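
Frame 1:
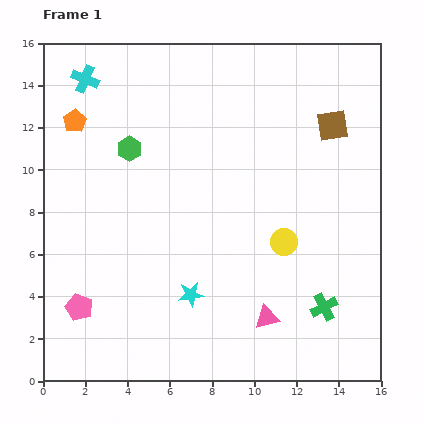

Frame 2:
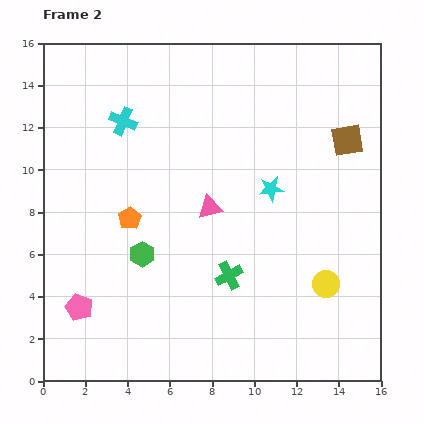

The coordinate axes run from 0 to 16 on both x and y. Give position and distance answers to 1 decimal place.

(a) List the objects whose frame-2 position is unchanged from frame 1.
the pink pentagon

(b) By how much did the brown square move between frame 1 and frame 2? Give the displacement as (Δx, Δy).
(0.7, -0.7)

The brown square was at (13.7, 12.1) in frame 1 and (14.4, 11.4) in frame 2.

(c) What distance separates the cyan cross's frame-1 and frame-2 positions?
2.7

The cyan cross moved from (2.0, 14.3) to (3.8, 12.3), a distance of √(1.8² + 2.0²) ≈ 2.7.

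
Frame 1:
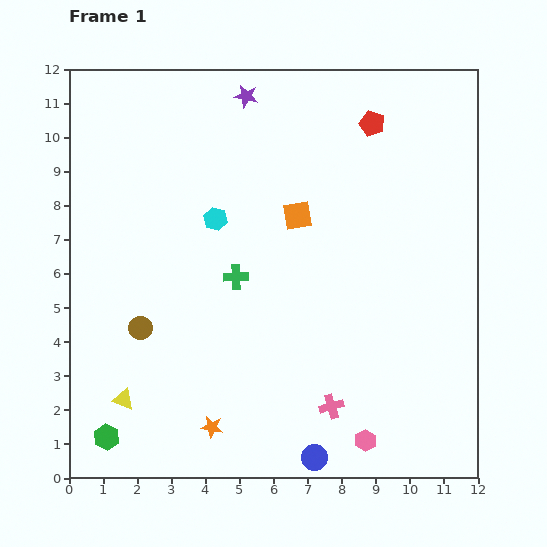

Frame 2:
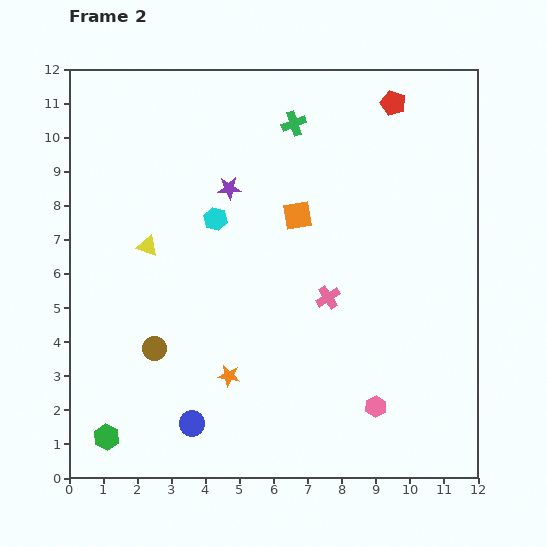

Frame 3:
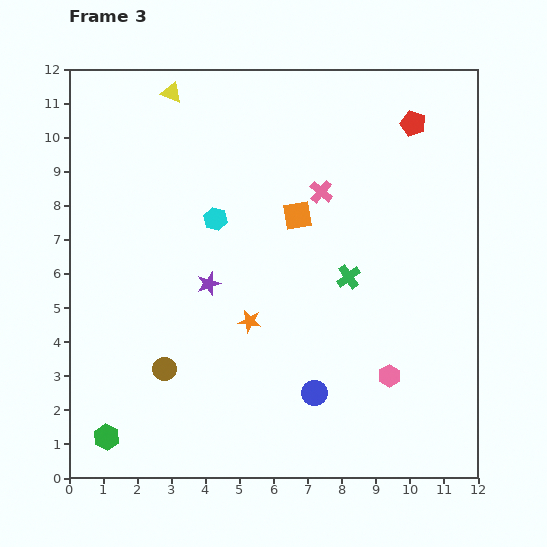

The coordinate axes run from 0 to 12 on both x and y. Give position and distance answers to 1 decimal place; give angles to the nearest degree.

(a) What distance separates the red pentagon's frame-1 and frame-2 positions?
0.8

The red pentagon moved from (8.9, 10.4) to (9.5, 11.0), a distance of √(0.6² + 0.6²) ≈ 0.8.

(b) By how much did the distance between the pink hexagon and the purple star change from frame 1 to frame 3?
-4.8

Distance in frame 1: 10.7. Distance in frame 3: 5.9.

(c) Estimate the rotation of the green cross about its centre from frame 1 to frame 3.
32° counter-clockwise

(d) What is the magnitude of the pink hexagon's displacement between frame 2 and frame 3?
1.0

The pink hexagon moved from (9.0, 2.1) to (9.4, 3.0), a distance of √(0.4² + 0.9²) ≈ 1.0.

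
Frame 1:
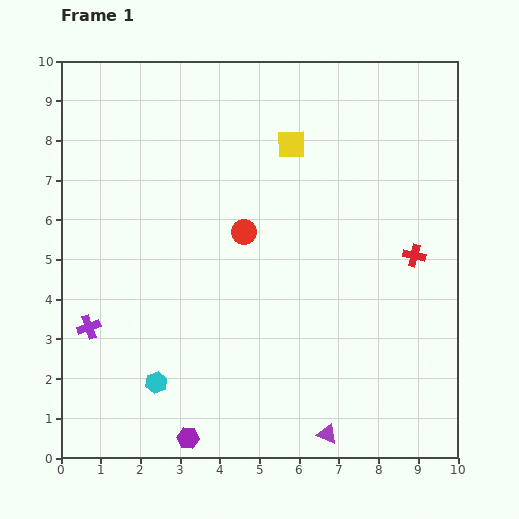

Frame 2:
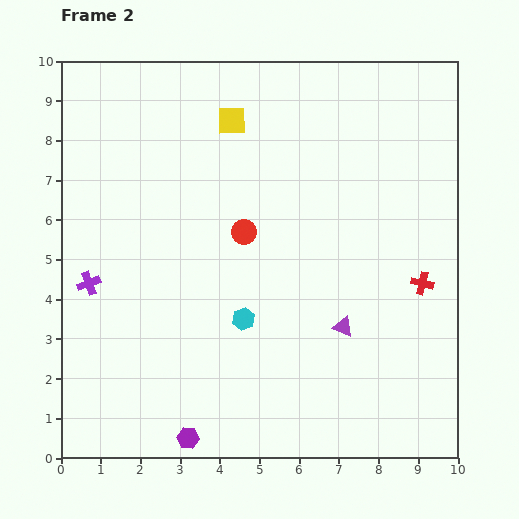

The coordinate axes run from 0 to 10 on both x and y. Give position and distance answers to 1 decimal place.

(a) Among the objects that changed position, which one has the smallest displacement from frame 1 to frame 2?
the red cross

(moved 0.7)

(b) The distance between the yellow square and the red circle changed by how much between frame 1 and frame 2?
+0.3

Distance in frame 1: 2.5. Distance in frame 2: 2.8.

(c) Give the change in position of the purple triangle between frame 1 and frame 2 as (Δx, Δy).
(0.4, 2.7)

The purple triangle was at (6.7, 0.6) in frame 1 and (7.1, 3.3) in frame 2.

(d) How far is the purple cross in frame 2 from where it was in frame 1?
1.1

The purple cross moved from (0.7, 3.3) to (0.7, 4.4), a distance of √(0.0² + 1.1²) ≈ 1.1.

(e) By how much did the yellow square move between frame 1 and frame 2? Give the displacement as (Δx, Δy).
(-1.5, 0.6)

The yellow square was at (5.8, 7.9) in frame 1 and (4.3, 8.5) in frame 2.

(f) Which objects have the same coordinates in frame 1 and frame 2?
the purple hexagon, the red circle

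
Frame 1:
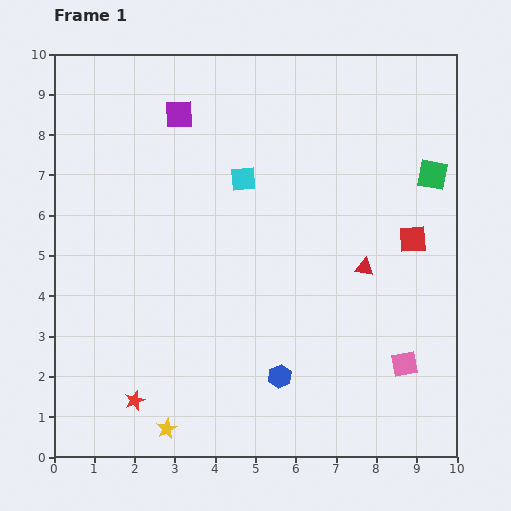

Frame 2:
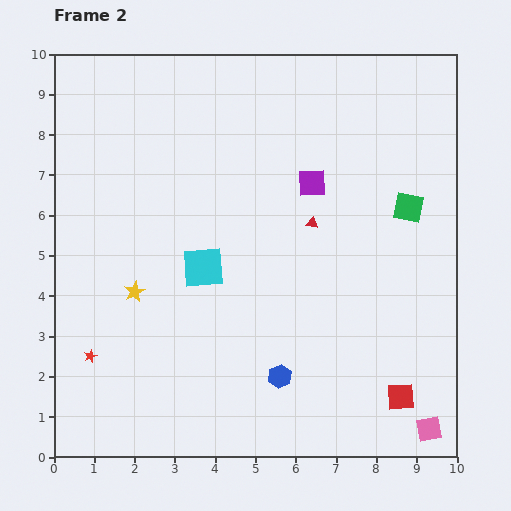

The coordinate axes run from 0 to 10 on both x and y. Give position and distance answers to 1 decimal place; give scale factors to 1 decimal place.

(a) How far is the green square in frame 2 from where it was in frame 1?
1.0

The green square moved from (9.4, 7.0) to (8.8, 6.2), a distance of √(0.6² + 0.8²) ≈ 1.0.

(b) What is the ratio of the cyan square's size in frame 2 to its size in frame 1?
1.7×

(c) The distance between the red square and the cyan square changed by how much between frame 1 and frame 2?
+1.4

Distance in frame 1: 4.5. Distance in frame 2: 5.9.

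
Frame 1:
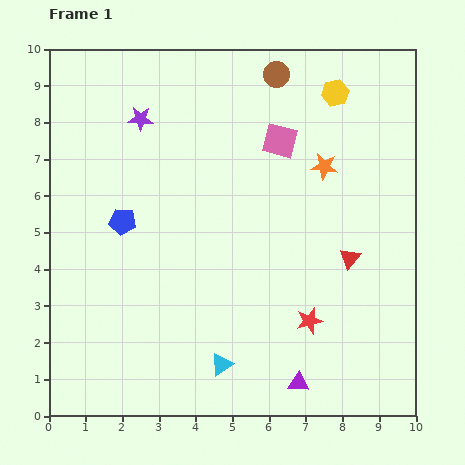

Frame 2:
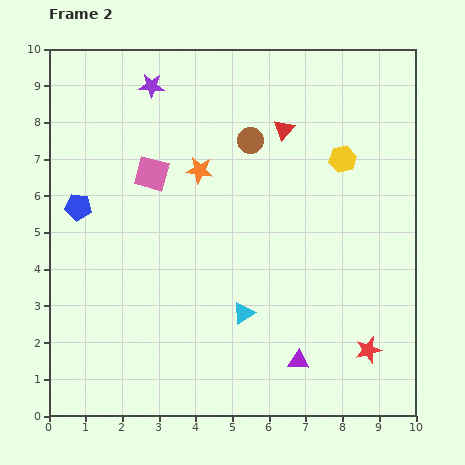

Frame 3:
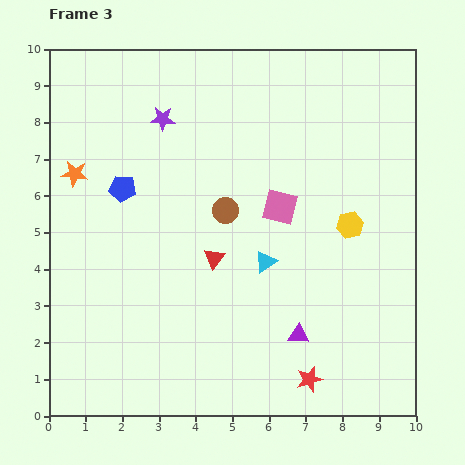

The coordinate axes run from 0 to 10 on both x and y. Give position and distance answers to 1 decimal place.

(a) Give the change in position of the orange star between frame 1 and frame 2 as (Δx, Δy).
(-3.4, -0.1)

The orange star was at (7.5, 6.8) in frame 1 and (4.1, 6.7) in frame 2.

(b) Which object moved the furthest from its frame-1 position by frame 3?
the orange star

(moved 6.8; next 4.0)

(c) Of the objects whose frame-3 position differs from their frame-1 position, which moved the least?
the purple star

(moved 0.6)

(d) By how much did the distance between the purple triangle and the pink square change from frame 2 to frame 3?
-3.0

Distance in frame 2: 6.5. Distance in frame 3: 3.5.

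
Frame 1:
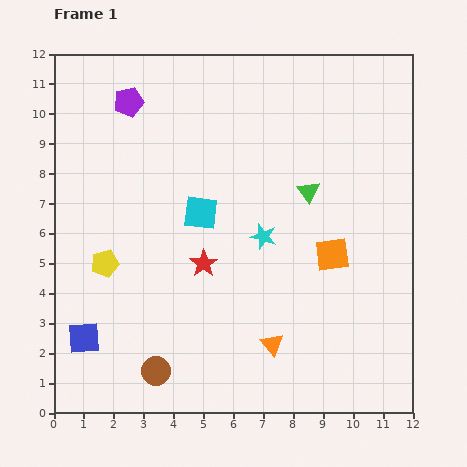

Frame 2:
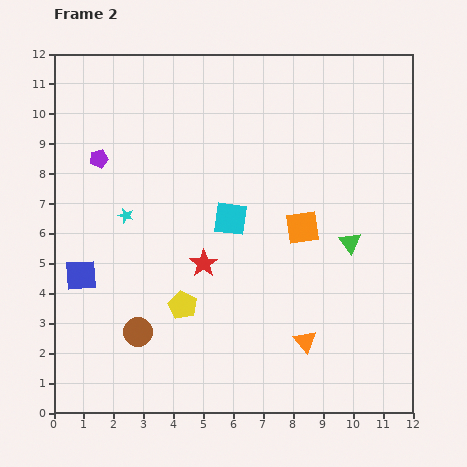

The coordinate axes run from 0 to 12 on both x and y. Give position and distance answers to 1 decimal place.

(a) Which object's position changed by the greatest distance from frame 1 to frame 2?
the cyan star

(moved 4.7; next 3.0)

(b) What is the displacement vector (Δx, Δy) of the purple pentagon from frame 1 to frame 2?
(-1.0, -1.9)

The purple pentagon was at (2.5, 10.4) in frame 1 and (1.5, 8.5) in frame 2.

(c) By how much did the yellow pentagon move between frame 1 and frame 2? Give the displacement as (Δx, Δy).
(2.6, -1.4)

The yellow pentagon was at (1.7, 5.0) in frame 1 and (4.3, 3.6) in frame 2.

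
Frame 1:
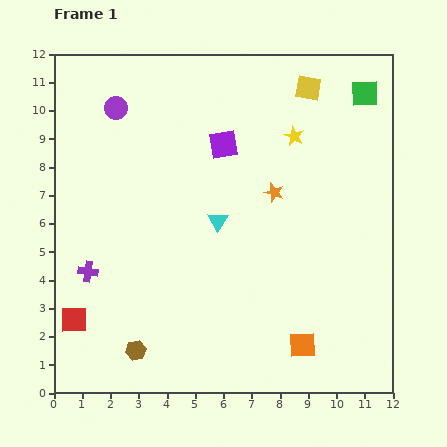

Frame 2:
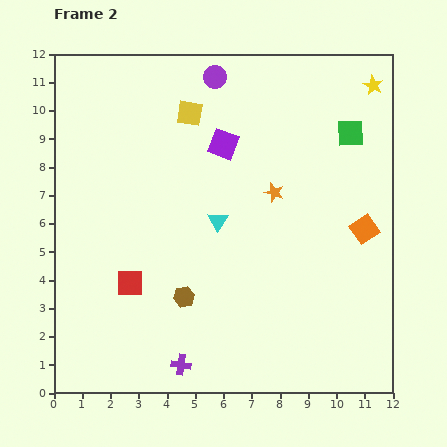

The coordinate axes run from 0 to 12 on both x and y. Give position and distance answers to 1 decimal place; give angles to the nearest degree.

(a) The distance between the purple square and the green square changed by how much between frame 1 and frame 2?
-0.8

Distance in frame 1: 5.3. Distance in frame 2: 4.5.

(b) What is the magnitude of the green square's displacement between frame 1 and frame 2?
1.5

The green square moved from (11.0, 10.6) to (10.5, 9.2), a distance of √(0.5² + 1.4²) ≈ 1.5.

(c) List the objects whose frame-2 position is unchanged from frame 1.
the orange star, the cyan triangle, the purple square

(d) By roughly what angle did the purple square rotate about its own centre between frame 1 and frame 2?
28° clockwise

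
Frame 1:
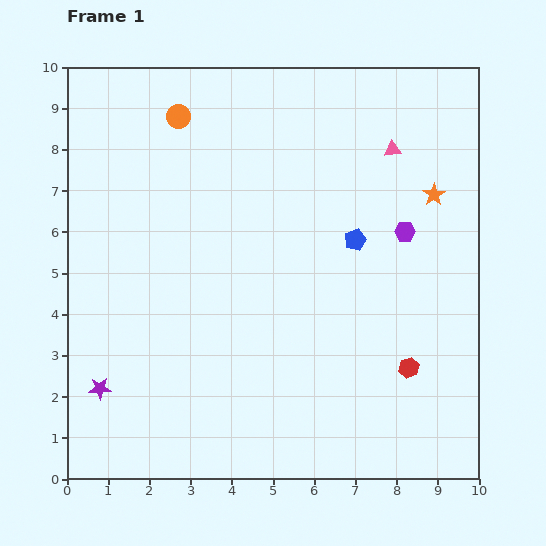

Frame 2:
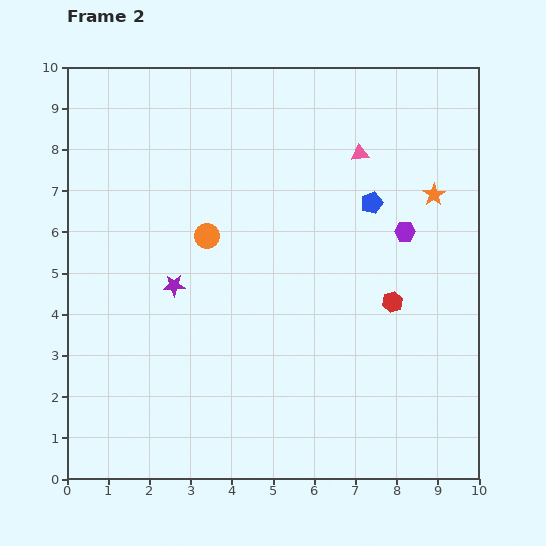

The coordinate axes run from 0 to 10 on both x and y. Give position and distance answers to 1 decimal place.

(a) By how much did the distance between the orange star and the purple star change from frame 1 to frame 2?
-2.7

Distance in frame 1: 9.4. Distance in frame 2: 6.7.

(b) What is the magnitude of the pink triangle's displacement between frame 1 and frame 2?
0.8

The pink triangle moved from (7.9, 8.0) to (7.1, 7.9), a distance of √(0.8² + 0.1²) ≈ 0.8.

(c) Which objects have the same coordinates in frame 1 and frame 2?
the purple hexagon, the orange star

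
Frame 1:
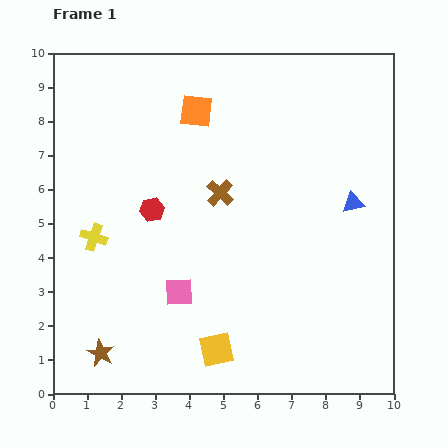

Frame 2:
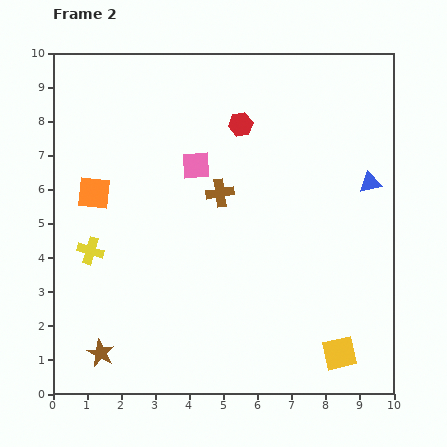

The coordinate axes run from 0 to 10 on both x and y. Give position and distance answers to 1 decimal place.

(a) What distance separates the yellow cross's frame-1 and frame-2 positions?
0.4

The yellow cross moved from (1.2, 4.6) to (1.1, 4.2), a distance of √(0.1² + 0.4²) ≈ 0.4.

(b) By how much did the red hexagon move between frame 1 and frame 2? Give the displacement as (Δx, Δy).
(2.6, 2.5)

The red hexagon was at (2.9, 5.4) in frame 1 and (5.5, 7.9) in frame 2.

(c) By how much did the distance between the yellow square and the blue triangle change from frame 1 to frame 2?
-0.8

Distance in frame 1: 5.9. Distance in frame 2: 5.1.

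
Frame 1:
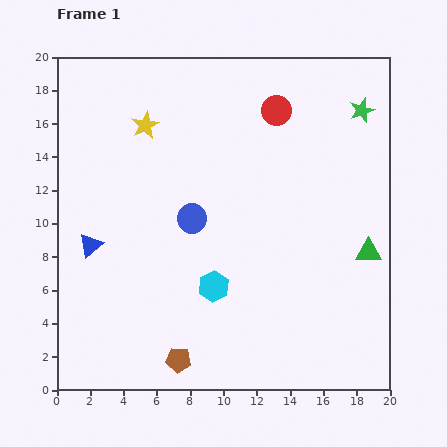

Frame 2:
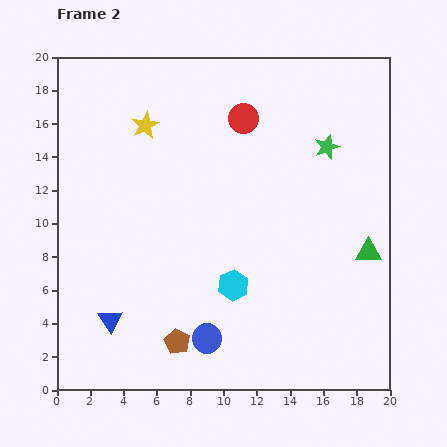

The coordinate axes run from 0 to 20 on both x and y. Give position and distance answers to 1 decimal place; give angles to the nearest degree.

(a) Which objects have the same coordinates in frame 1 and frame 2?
the yellow star, the green triangle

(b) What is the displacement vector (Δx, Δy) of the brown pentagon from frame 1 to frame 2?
(-0.1, 1.1)

The brown pentagon was at (7.3, 1.8) in frame 1 and (7.2, 2.9) in frame 2.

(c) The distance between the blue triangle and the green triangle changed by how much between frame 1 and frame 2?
-0.7

Distance in frame 1: 16.7. Distance in frame 2: 16.0.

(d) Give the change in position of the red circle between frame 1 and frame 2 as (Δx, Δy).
(-2.0, -0.5)

The red circle was at (13.2, 16.8) in frame 1 and (11.2, 16.3) in frame 2.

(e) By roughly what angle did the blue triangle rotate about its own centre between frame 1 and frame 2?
24° counter-clockwise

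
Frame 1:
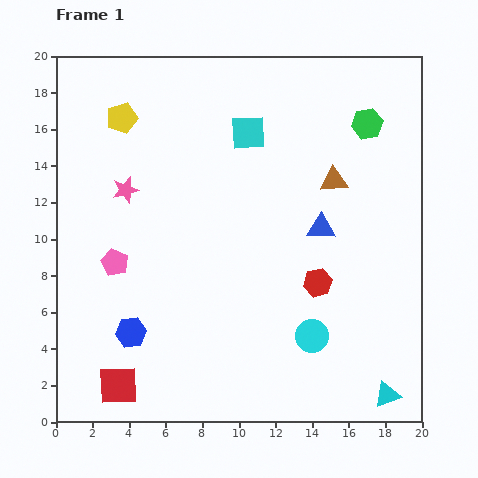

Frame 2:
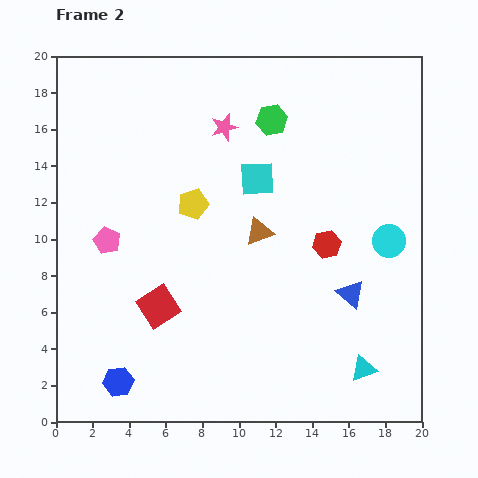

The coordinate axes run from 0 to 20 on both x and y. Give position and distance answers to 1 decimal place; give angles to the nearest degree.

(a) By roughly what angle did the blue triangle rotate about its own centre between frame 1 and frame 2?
39° clockwise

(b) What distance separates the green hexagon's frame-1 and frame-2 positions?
5.2

The green hexagon moved from (17.0, 16.3) to (11.8, 16.5), a distance of √(5.2² + 0.2²) ≈ 5.2.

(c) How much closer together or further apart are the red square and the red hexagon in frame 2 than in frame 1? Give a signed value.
-2.5

Distance in frame 1: 12.3. Distance in frame 2: 9.8.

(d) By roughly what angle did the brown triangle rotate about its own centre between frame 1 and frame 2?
16° counter-clockwise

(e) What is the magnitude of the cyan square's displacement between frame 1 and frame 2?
2.5

The cyan square moved from (10.5, 15.8) to (11.0, 13.3), a distance of √(0.5² + 2.5²) ≈ 2.5.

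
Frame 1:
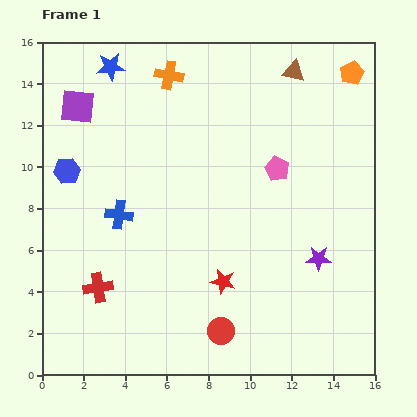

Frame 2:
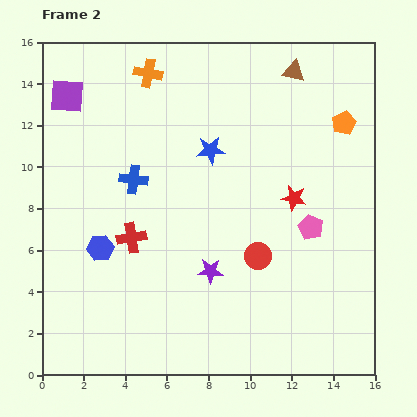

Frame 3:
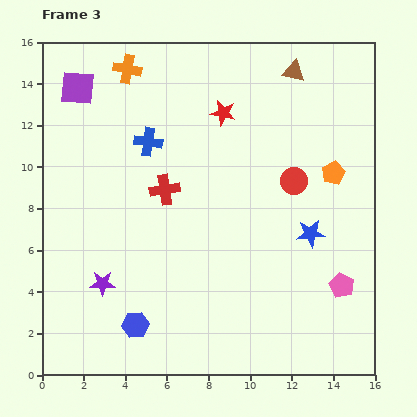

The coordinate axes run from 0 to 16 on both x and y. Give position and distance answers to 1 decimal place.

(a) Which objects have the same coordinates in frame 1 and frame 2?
the brown triangle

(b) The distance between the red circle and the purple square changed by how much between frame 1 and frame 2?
-0.8

Distance in frame 1: 12.8. Distance in frame 2: 12.0.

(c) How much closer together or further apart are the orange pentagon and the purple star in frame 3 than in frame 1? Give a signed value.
+3.3

Distance in frame 1: 9.0. Distance in frame 3: 12.3.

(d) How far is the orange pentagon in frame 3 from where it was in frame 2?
2.5

The orange pentagon moved from (14.5, 12.1) to (14.0, 9.7), a distance of √(0.5² + 2.4²) ≈ 2.5.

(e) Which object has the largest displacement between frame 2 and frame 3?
the blue star

(moved 6.2; next 5.3)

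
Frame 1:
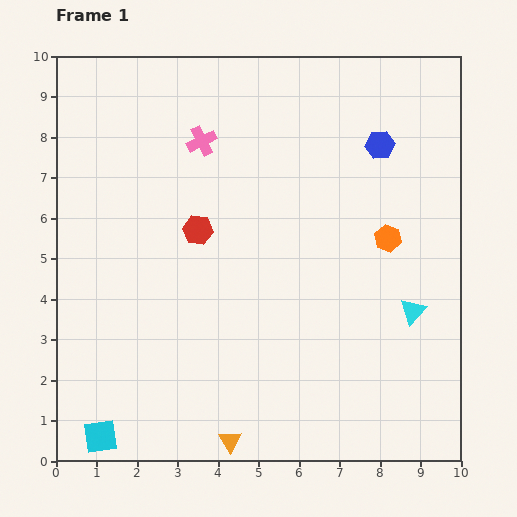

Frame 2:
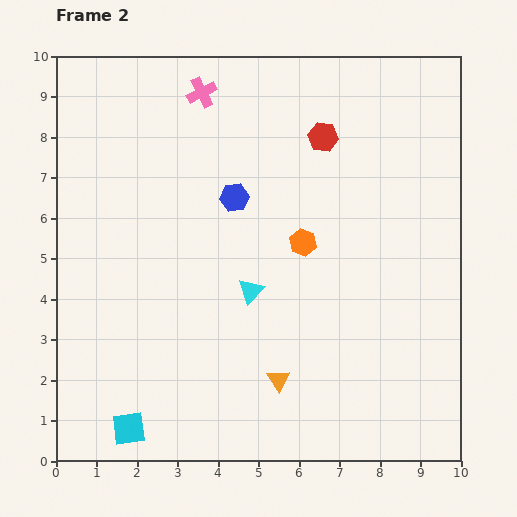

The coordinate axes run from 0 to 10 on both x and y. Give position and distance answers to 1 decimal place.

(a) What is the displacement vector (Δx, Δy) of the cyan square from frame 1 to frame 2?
(0.7, 0.2)

The cyan square was at (1.1, 0.6) in frame 1 and (1.8, 0.8) in frame 2.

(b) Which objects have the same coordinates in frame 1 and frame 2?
none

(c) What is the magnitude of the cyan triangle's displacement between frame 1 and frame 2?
4.0

The cyan triangle moved from (8.8, 3.7) to (4.8, 4.2), a distance of √(4.0² + 0.5²) ≈ 4.0.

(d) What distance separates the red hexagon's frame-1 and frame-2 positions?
3.9

The red hexagon moved from (3.5, 5.7) to (6.6, 8.0), a distance of √(3.1² + 2.3²) ≈ 3.9.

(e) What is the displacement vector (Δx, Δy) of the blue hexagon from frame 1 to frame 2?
(-3.6, -1.3)

The blue hexagon was at (8.0, 7.8) in frame 1 and (4.4, 6.5) in frame 2.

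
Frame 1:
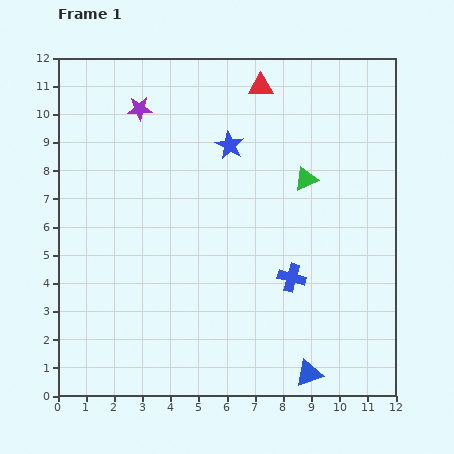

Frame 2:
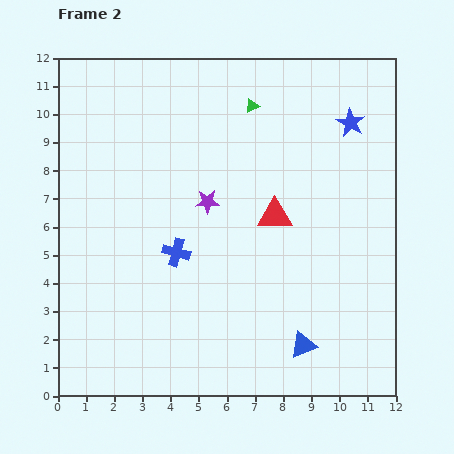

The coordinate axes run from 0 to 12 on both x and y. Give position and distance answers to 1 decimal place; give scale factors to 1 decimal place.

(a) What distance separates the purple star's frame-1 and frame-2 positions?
4.1

The purple star moved from (2.9, 10.2) to (5.3, 6.9), a distance of √(2.4² + 3.3²) ≈ 4.1.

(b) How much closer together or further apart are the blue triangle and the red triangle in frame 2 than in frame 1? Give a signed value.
-5.6

Distance in frame 1: 10.3. Distance in frame 2: 4.7.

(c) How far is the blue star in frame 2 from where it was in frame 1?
4.4

The blue star moved from (6.1, 8.9) to (10.4, 9.7), a distance of √(4.3² + 0.8²) ≈ 4.4.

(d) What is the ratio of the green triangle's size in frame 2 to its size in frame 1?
0.6×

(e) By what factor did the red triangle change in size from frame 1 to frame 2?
1.4×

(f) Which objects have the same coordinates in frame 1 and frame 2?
none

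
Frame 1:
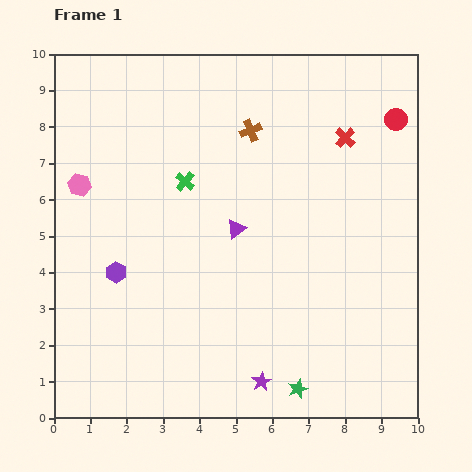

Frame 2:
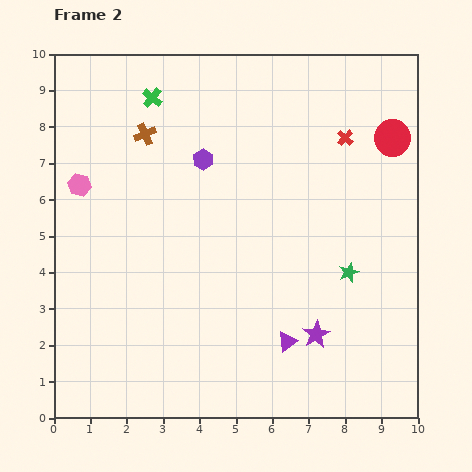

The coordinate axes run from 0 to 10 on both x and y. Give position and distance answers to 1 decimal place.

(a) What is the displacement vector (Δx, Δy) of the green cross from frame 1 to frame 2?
(-0.9, 2.3)

The green cross was at (3.6, 6.5) in frame 1 and (2.7, 8.8) in frame 2.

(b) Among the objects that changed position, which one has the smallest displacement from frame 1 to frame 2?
the red circle

(moved 0.5)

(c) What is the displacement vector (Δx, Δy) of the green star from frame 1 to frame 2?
(1.4, 3.2)

The green star was at (6.7, 0.8) in frame 1 and (8.1, 4.0) in frame 2.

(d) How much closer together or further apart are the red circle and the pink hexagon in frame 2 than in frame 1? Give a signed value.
-0.2

Distance in frame 1: 8.9. Distance in frame 2: 8.7.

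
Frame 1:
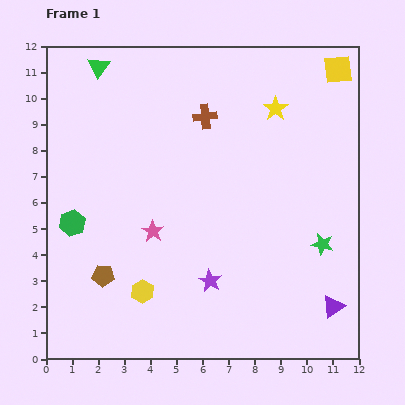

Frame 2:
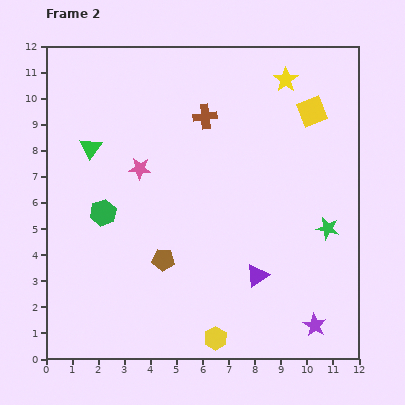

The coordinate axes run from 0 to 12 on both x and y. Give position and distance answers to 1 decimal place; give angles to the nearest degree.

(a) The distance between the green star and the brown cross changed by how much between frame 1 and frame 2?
-0.3

Distance in frame 1: 6.7. Distance in frame 2: 6.4.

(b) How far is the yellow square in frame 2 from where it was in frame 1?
1.9

The yellow square moved from (11.2, 11.1) to (10.2, 9.5), a distance of √(1.0² + 1.6²) ≈ 1.9.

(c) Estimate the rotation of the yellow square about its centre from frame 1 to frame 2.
15° counter-clockwise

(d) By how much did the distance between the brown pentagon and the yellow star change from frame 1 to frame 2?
-0.9

Distance in frame 1: 9.2. Distance in frame 2: 8.3.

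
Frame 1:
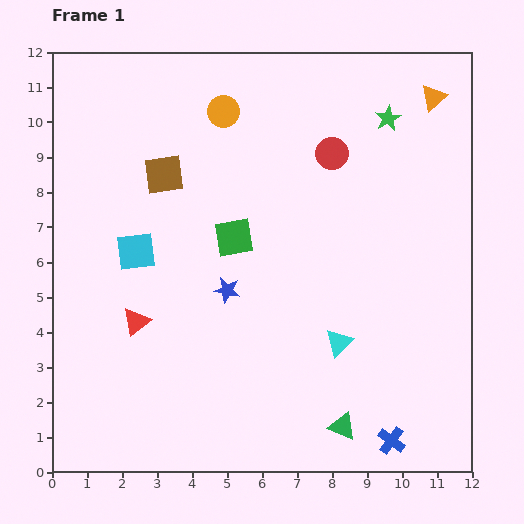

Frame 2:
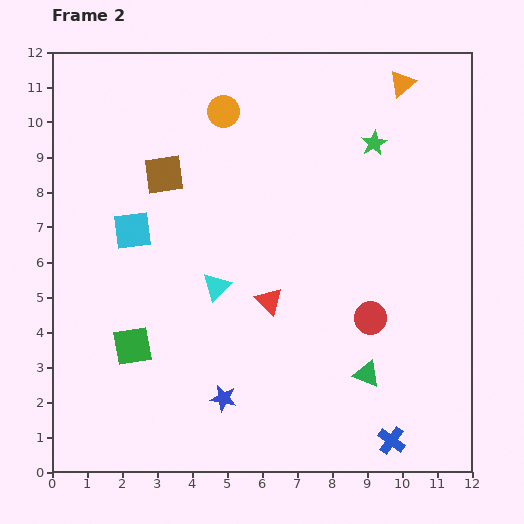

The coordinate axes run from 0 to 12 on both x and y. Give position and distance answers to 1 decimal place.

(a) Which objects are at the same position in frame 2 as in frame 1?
the brown square, the blue cross, the orange circle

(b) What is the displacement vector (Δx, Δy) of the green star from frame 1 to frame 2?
(-0.4, -0.7)

The green star was at (9.6, 10.1) in frame 1 and (9.2, 9.4) in frame 2.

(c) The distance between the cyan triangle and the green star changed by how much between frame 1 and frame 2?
-0.5

Distance in frame 1: 6.6. Distance in frame 2: 6.1.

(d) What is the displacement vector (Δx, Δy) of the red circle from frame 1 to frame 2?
(1.1, -4.7)

The red circle was at (8.0, 9.1) in frame 1 and (9.1, 4.4) in frame 2.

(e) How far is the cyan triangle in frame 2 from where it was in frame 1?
3.8

The cyan triangle moved from (8.2, 3.7) to (4.7, 5.3), a distance of √(3.5² + 1.6²) ≈ 3.8.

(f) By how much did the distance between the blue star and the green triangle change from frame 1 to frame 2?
-0.9

Distance in frame 1: 5.1. Distance in frame 2: 4.2.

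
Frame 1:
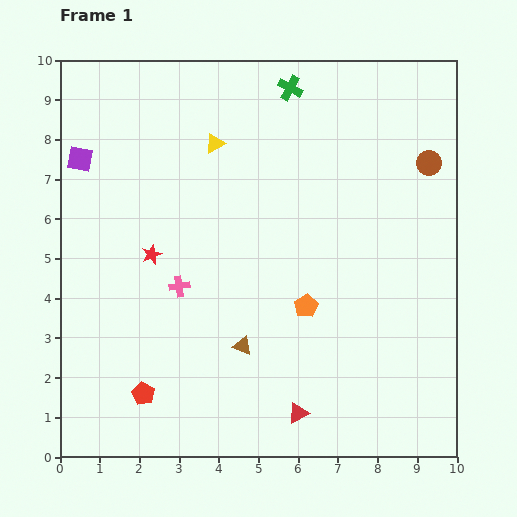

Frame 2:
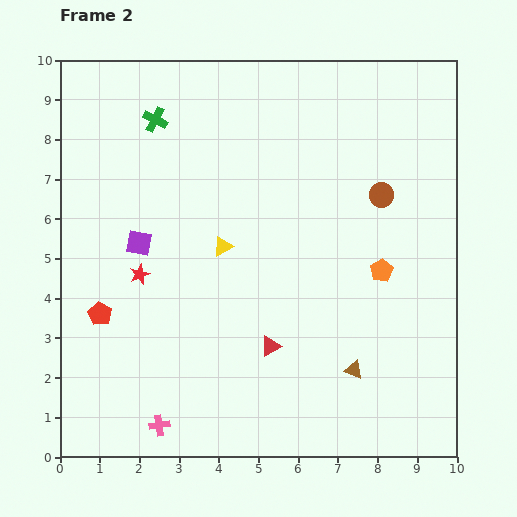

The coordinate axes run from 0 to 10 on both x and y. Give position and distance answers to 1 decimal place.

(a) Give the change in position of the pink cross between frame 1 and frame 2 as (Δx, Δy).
(-0.5, -3.5)

The pink cross was at (3.0, 4.3) in frame 1 and (2.5, 0.8) in frame 2.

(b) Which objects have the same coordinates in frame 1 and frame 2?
none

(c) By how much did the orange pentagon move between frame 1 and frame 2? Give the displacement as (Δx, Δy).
(1.9, 0.9)

The orange pentagon was at (6.2, 3.8) in frame 1 and (8.1, 4.7) in frame 2.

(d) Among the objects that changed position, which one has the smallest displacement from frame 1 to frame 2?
the red star

(moved 0.6)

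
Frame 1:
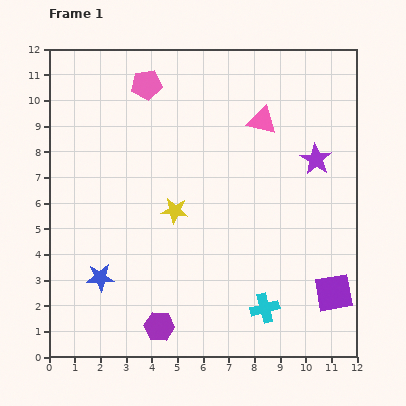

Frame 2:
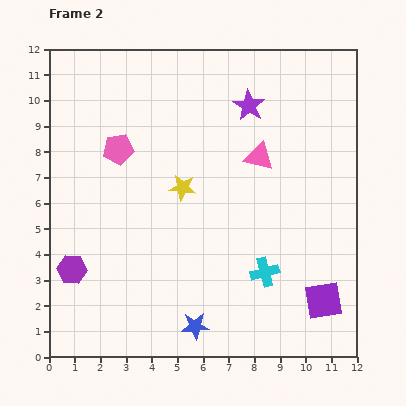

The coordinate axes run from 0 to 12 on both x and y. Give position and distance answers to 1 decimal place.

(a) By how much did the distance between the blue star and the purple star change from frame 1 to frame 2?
-0.7

Distance in frame 1: 9.6. Distance in frame 2: 8.9.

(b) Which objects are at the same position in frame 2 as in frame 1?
none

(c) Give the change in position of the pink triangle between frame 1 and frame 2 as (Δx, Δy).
(-0.1, -1.4)

The pink triangle was at (8.3, 9.2) in frame 1 and (8.2, 7.8) in frame 2.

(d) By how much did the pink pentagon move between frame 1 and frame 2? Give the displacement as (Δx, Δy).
(-1.1, -2.5)

The pink pentagon was at (3.8, 10.6) in frame 1 and (2.7, 8.1) in frame 2.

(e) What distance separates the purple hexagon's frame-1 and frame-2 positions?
4.0

The purple hexagon moved from (4.3, 1.2) to (0.9, 3.4), a distance of √(3.4² + 2.2²) ≈ 4.0.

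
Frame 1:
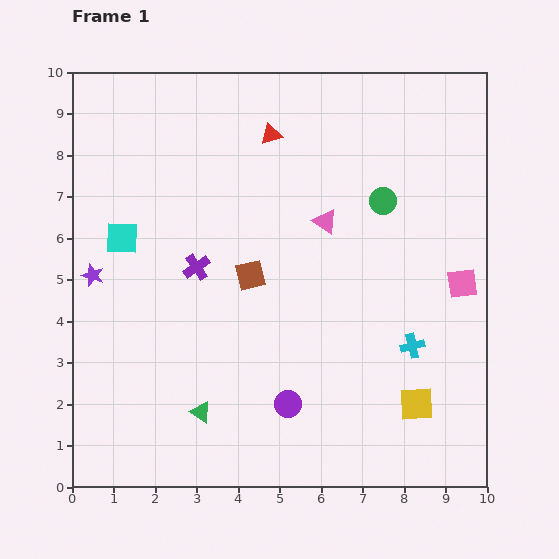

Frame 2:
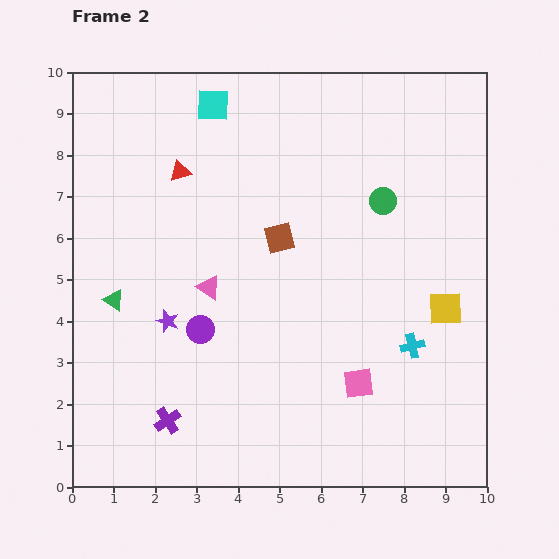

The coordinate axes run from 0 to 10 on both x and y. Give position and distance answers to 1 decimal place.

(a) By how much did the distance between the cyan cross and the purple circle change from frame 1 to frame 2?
+1.8

Distance in frame 1: 3.3. Distance in frame 2: 5.1.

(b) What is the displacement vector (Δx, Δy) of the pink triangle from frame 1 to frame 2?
(-2.8, -1.6)

The pink triangle was at (6.1, 6.4) in frame 1 and (3.3, 4.8) in frame 2.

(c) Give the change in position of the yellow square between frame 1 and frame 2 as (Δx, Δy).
(0.7, 2.3)

The yellow square was at (8.3, 2.0) in frame 1 and (9.0, 4.3) in frame 2.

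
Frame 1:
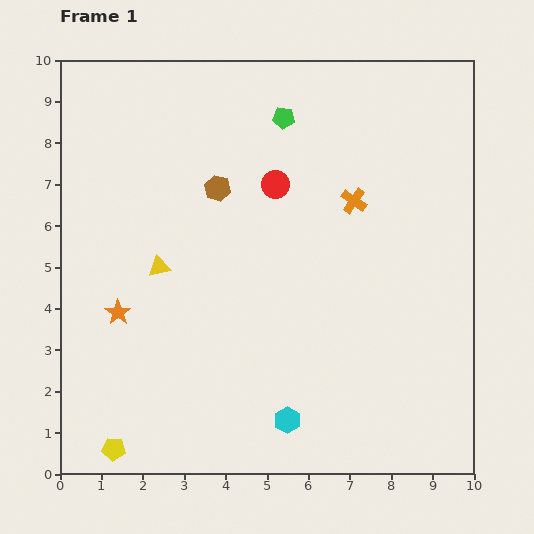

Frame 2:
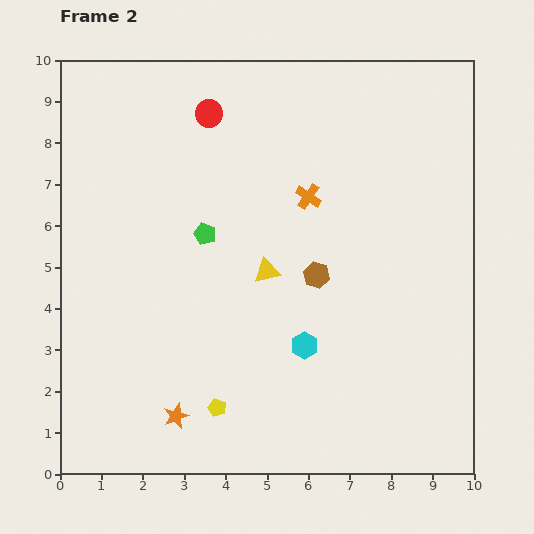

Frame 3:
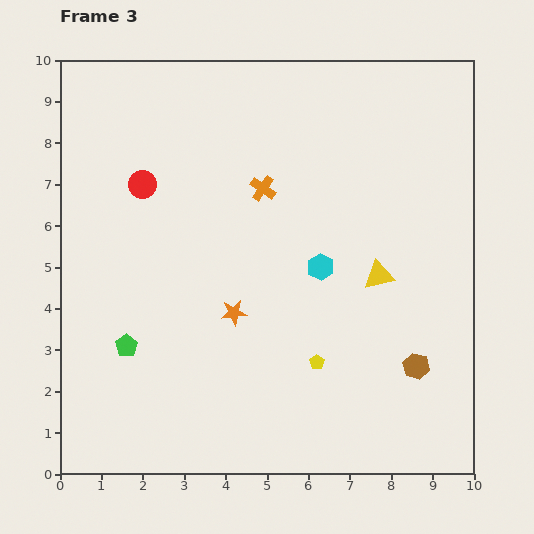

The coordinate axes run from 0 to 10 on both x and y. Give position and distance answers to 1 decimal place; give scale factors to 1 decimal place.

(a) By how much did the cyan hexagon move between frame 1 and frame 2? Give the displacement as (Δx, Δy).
(0.4, 1.8)

The cyan hexagon was at (5.5, 1.3) in frame 1 and (5.9, 3.1) in frame 2.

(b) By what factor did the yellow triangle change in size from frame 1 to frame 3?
1.4×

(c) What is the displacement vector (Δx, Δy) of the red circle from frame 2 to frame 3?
(-1.6, -1.7)

The red circle was at (3.6, 8.7) in frame 2 and (2.0, 7.0) in frame 3.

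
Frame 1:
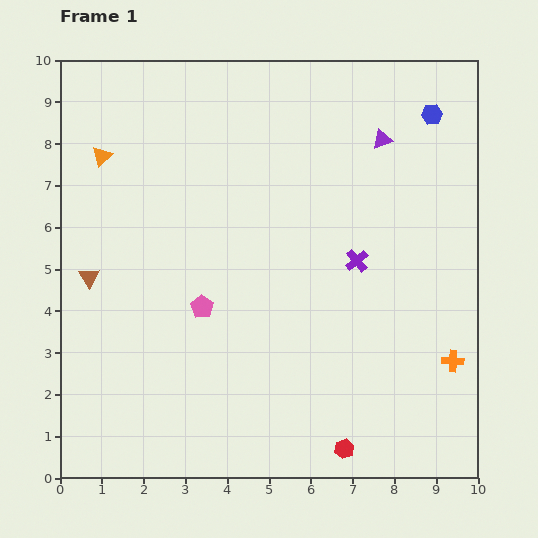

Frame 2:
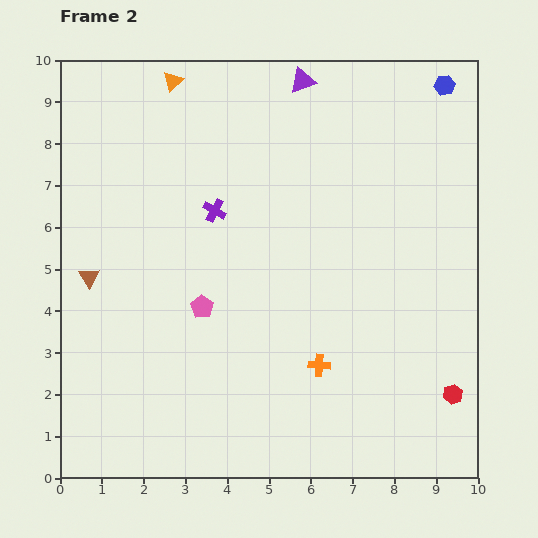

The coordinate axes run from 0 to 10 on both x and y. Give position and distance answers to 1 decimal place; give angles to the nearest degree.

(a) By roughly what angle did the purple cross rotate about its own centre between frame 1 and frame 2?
22° counter-clockwise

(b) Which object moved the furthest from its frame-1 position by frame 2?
the purple cross

(moved 3.6; next 3.2)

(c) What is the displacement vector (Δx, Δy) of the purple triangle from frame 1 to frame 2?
(-1.9, 1.4)

The purple triangle was at (7.7, 8.1) in frame 1 and (5.8, 9.5) in frame 2.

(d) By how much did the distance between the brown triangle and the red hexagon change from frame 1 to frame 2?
+1.8

Distance in frame 1: 7.3. Distance in frame 2: 9.1.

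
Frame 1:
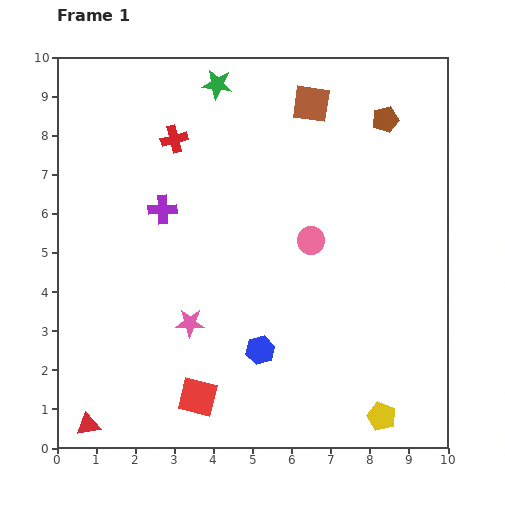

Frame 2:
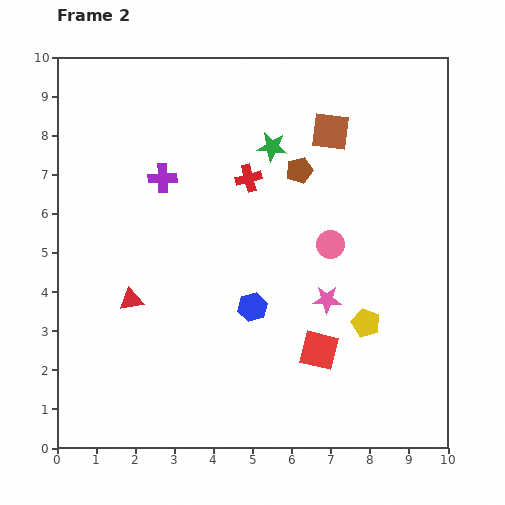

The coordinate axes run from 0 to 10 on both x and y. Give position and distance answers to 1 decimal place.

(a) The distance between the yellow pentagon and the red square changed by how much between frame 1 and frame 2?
-3.3

Distance in frame 1: 4.7. Distance in frame 2: 1.4.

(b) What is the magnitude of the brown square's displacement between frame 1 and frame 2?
0.9

The brown square moved from (6.5, 8.8) to (7.0, 8.1), a distance of √(0.5² + 0.7²) ≈ 0.9.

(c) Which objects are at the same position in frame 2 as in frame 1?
none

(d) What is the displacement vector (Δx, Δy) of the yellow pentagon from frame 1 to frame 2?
(-0.4, 2.4)

The yellow pentagon was at (8.3, 0.8) in frame 1 and (7.9, 3.2) in frame 2.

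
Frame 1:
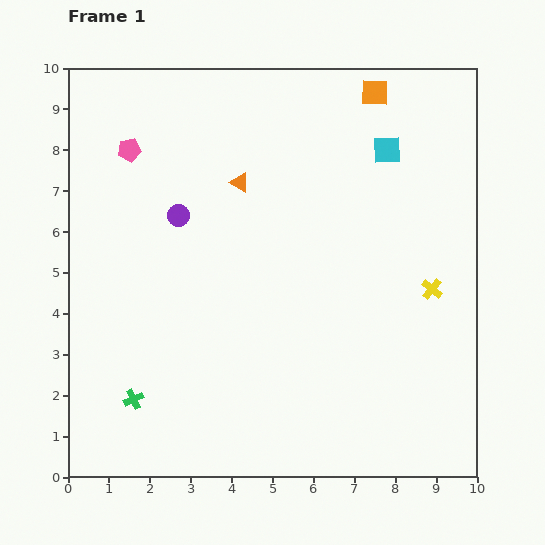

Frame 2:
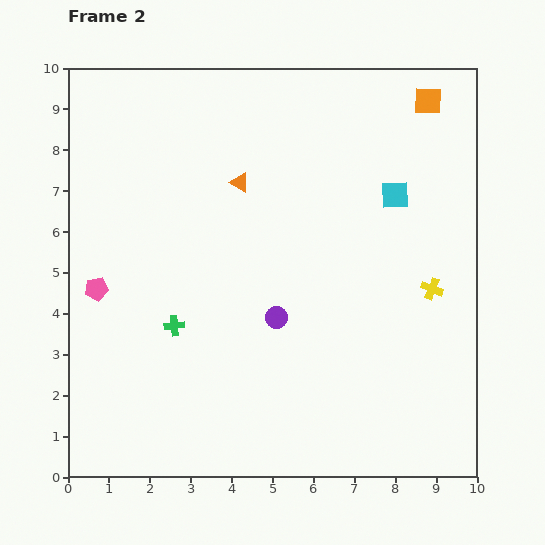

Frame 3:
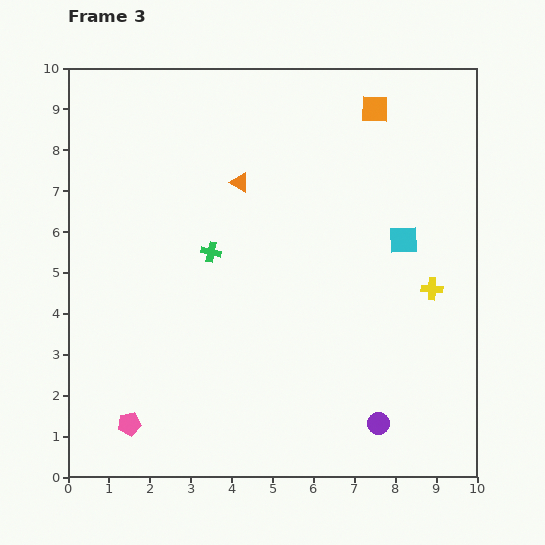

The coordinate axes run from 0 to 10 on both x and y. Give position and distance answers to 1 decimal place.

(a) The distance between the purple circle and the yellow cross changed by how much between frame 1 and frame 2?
-2.6

Distance in frame 1: 6.5. Distance in frame 2: 3.9.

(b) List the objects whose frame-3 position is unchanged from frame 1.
the yellow cross, the orange triangle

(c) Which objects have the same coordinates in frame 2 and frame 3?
the yellow cross, the orange triangle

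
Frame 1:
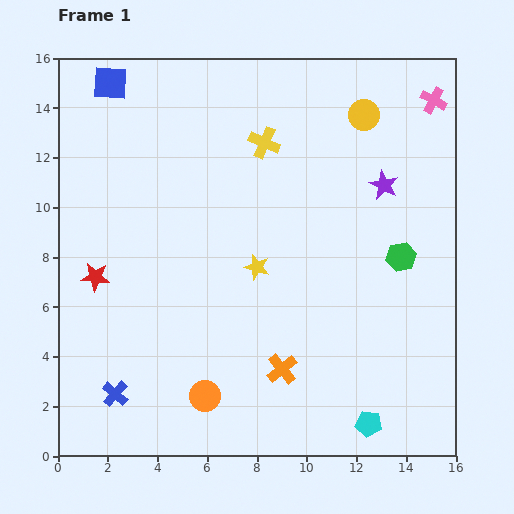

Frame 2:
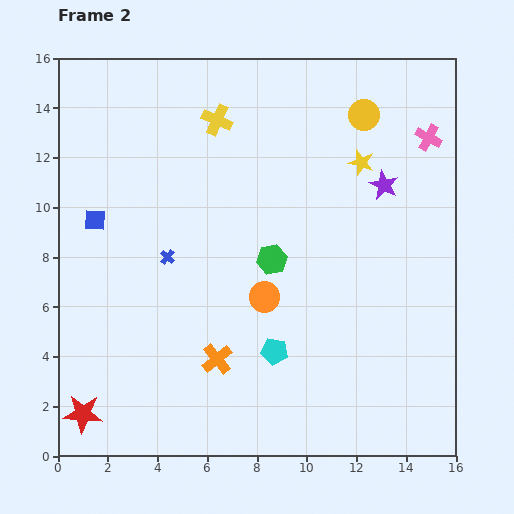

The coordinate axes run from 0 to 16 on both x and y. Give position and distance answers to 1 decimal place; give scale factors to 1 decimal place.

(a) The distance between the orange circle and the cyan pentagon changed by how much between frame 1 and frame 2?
-4.5

Distance in frame 1: 6.7. Distance in frame 2: 2.2.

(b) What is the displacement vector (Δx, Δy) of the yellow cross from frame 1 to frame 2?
(-1.9, 0.9)

The yellow cross was at (8.3, 12.6) in frame 1 and (6.4, 13.5) in frame 2.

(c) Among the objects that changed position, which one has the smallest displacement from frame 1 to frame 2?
the pink cross

(moved 1.5)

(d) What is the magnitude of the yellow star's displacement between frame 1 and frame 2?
5.9

The yellow star moved from (8.0, 7.6) to (12.2, 11.8), a distance of √(4.2² + 4.2²) ≈ 5.9.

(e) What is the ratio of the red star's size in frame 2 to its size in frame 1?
1.3×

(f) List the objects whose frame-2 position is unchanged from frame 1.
the yellow circle, the purple star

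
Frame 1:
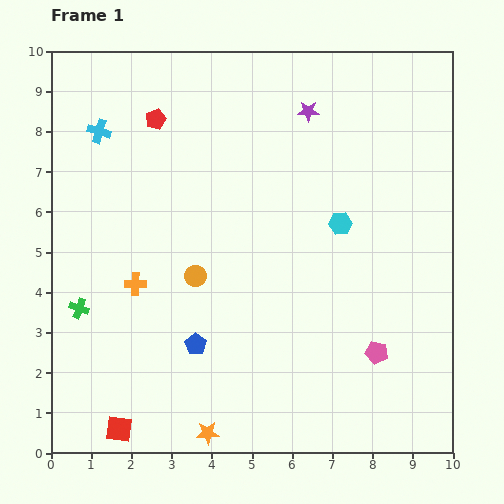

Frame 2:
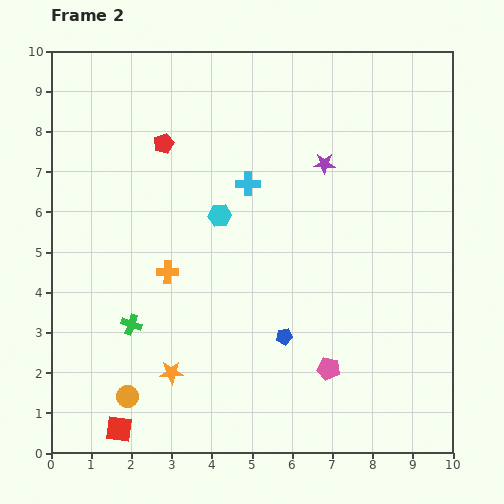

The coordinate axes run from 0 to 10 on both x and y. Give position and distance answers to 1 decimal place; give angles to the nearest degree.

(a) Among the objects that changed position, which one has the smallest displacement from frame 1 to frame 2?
the red pentagon

(moved 0.6)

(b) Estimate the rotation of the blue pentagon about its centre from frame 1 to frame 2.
29° clockwise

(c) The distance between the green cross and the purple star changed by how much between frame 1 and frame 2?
-1.3

Distance in frame 1: 7.5. Distance in frame 2: 6.2.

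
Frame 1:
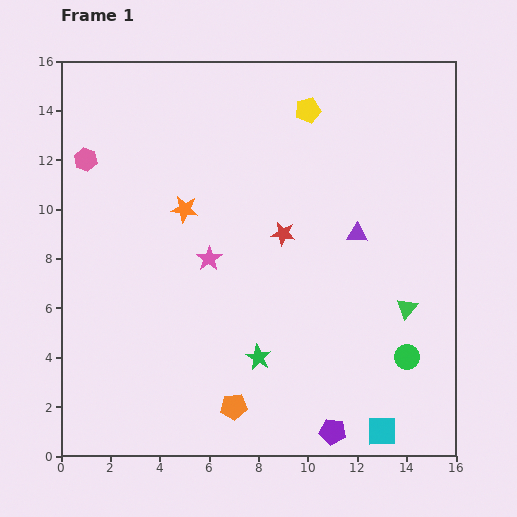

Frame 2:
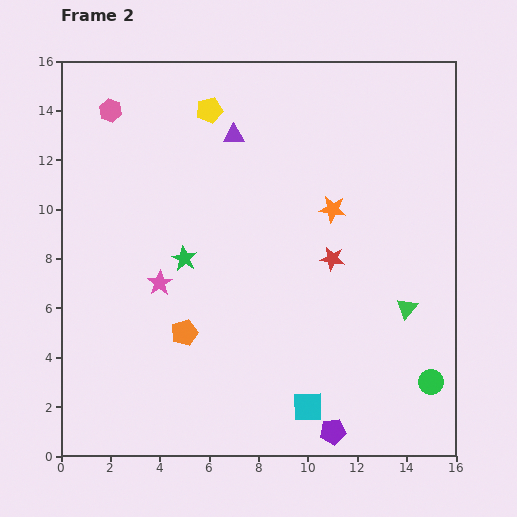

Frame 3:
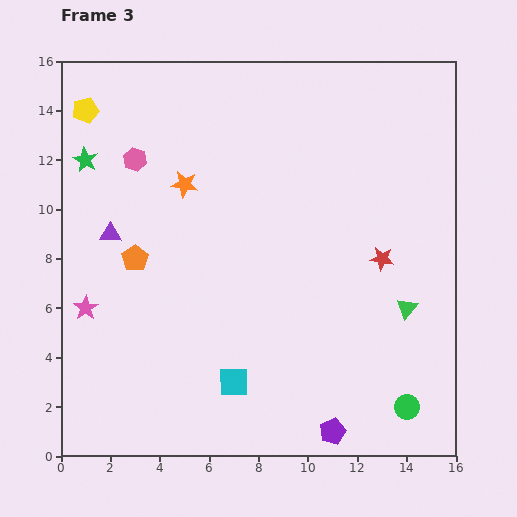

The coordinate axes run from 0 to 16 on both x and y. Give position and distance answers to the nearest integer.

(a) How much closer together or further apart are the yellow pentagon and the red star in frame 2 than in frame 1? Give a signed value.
+3

Distance in frame 1: 5. Distance in frame 2: 8.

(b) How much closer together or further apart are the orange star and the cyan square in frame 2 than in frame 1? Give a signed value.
-4

Distance in frame 1: 12. Distance in frame 2: 8.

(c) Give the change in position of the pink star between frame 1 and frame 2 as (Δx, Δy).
(-2, -1)

The pink star was at (6, 8) in frame 1 and (4, 7) in frame 2.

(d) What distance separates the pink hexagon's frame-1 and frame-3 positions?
2

The pink hexagon moved from (1, 12) to (3, 12), a distance of √(2² + 0²) ≈ 2.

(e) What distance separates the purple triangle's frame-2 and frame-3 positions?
6

The purple triangle moved from (7, 13) to (2, 9), a distance of √(5² + 4²) ≈ 6.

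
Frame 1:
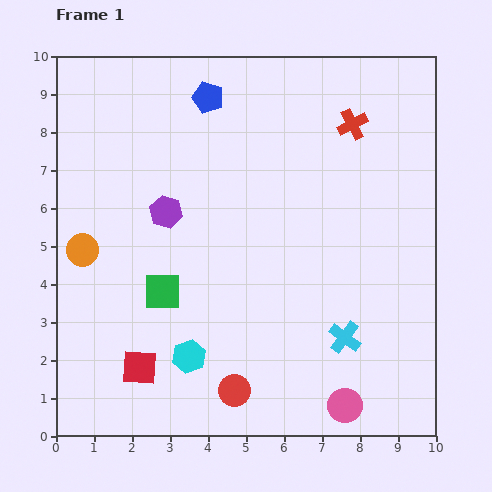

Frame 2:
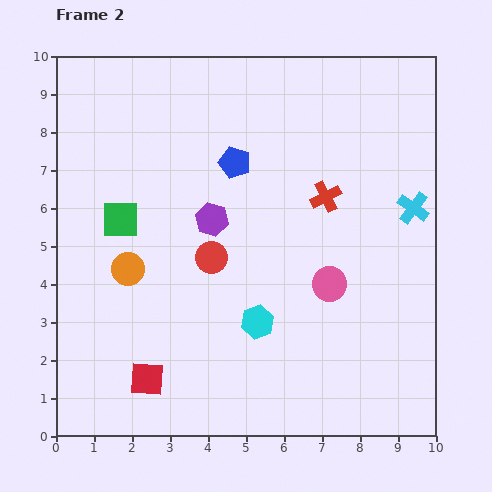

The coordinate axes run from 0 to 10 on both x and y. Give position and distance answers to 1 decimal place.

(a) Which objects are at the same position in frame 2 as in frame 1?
none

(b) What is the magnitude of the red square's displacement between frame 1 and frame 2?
0.4

The red square moved from (2.2, 1.8) to (2.4, 1.5), a distance of √(0.2² + 0.3²) ≈ 0.4.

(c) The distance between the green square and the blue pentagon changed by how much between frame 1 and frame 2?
-1.8

Distance in frame 1: 5.2. Distance in frame 2: 3.4.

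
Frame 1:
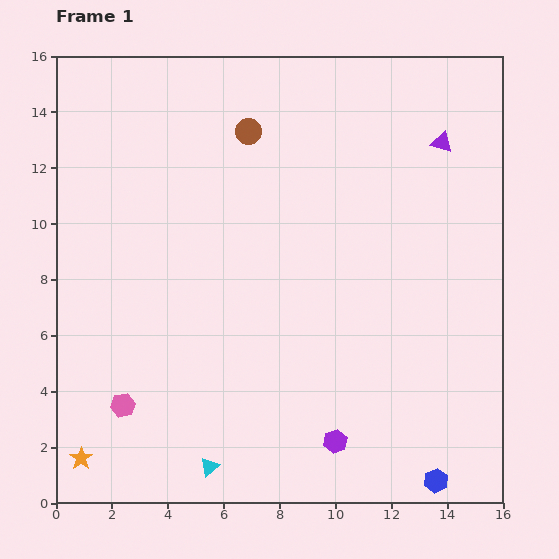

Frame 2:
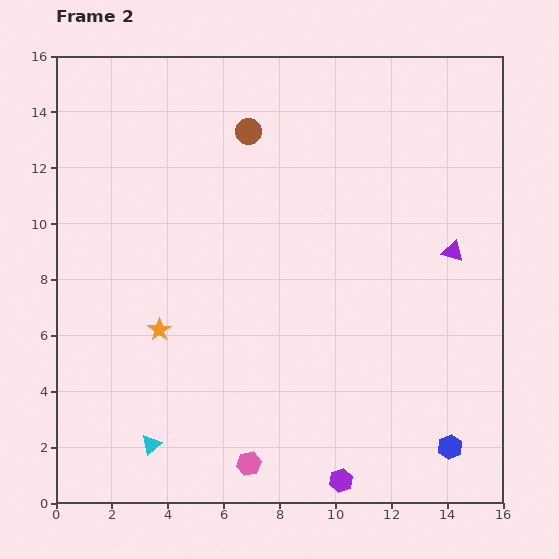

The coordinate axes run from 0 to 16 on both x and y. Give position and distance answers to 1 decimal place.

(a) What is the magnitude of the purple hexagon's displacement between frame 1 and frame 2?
1.4

The purple hexagon moved from (10.0, 2.2) to (10.2, 0.8), a distance of √(0.2² + 1.4²) ≈ 1.4.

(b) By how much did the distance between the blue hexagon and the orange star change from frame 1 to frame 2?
-1.5

Distance in frame 1: 12.7. Distance in frame 2: 11.2.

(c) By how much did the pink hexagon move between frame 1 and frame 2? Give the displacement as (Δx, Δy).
(4.5, -2.1)

The pink hexagon was at (2.4, 3.5) in frame 1 and (6.9, 1.4) in frame 2.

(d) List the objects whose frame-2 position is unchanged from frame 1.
the brown circle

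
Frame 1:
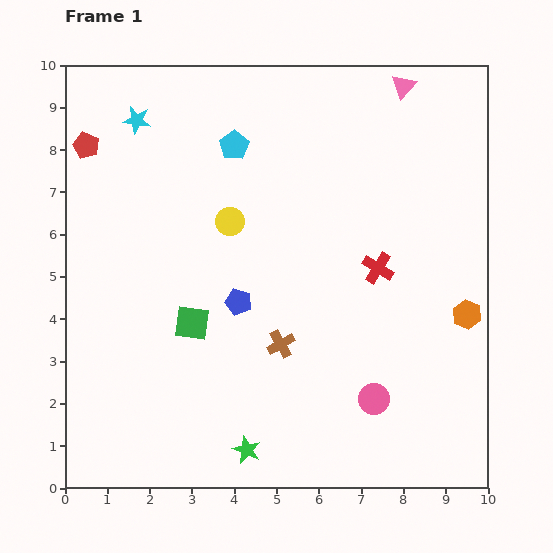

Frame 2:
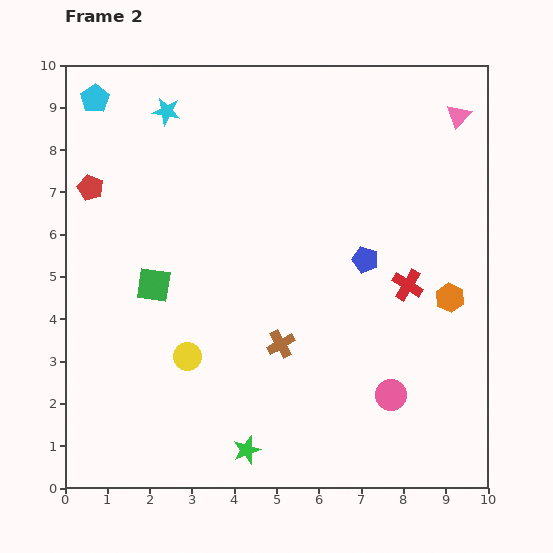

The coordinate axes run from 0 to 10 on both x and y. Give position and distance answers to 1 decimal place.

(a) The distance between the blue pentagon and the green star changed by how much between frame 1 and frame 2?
+1.8

Distance in frame 1: 3.5. Distance in frame 2: 5.3.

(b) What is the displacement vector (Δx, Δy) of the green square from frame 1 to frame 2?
(-0.9, 0.9)

The green square was at (3.0, 3.9) in frame 1 and (2.1, 4.8) in frame 2.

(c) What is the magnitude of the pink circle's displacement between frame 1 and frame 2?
0.4

The pink circle moved from (7.3, 2.1) to (7.7, 2.2), a distance of √(0.4² + 0.1²) ≈ 0.4.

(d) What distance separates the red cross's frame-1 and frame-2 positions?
0.8

The red cross moved from (7.4, 5.2) to (8.1, 4.8), a distance of √(0.7² + 0.4²) ≈ 0.8.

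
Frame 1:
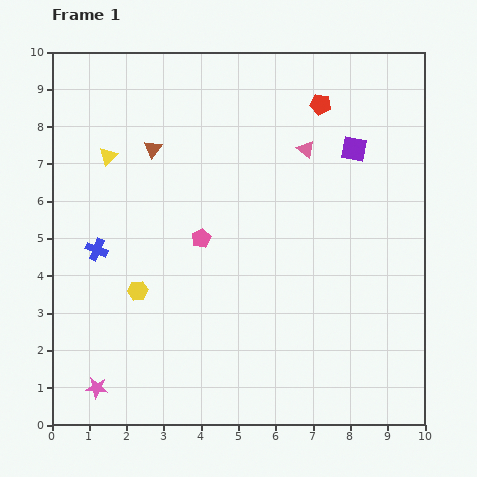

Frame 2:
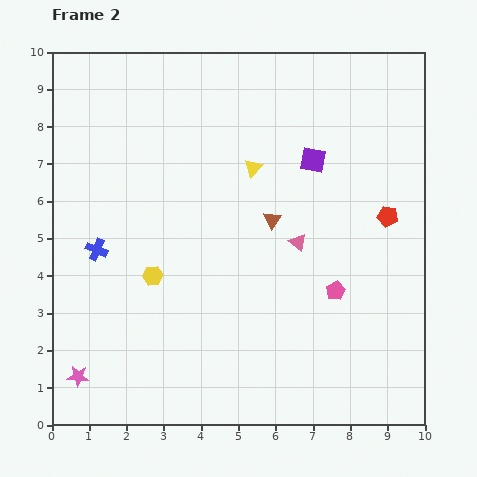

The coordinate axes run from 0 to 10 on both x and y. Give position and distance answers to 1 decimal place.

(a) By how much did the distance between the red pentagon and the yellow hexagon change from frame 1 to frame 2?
-0.5

Distance in frame 1: 7.0. Distance in frame 2: 6.5.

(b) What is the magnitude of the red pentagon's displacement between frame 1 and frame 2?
3.5

The red pentagon moved from (7.2, 8.6) to (9.0, 5.6), a distance of √(1.8² + 3.0²) ≈ 3.5.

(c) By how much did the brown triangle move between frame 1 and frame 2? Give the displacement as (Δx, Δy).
(3.2, -1.9)

The brown triangle was at (2.7, 7.4) in frame 1 and (5.9, 5.5) in frame 2.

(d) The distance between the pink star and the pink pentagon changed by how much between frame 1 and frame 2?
+2.4

Distance in frame 1: 4.9. Distance in frame 2: 7.3.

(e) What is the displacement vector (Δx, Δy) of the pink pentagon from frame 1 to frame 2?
(3.6, -1.4)

The pink pentagon was at (4.0, 5.0) in frame 1 and (7.6, 3.6) in frame 2.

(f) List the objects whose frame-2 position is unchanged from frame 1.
the blue cross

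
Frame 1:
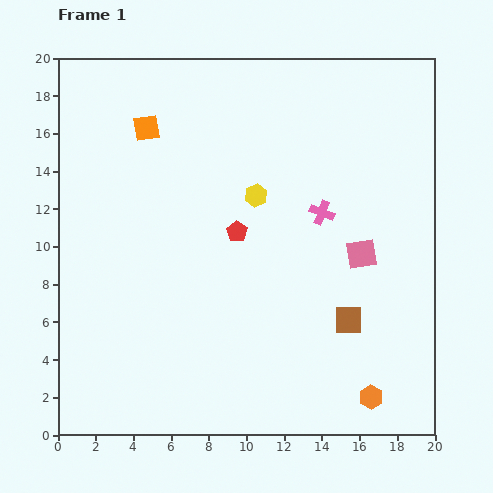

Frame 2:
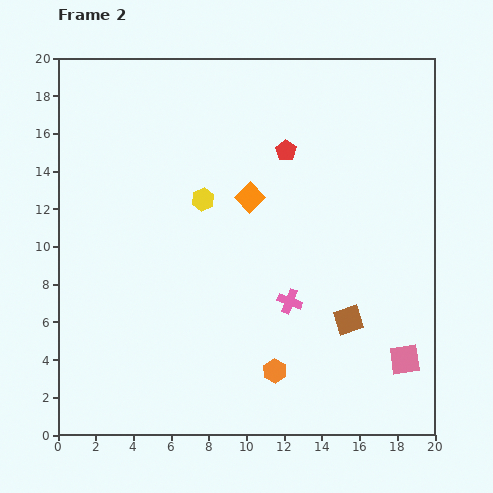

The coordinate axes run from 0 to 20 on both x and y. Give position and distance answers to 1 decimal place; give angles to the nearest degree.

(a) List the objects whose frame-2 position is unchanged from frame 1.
the brown square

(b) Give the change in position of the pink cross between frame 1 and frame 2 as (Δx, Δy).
(-1.7, -4.7)

The pink cross was at (14.0, 11.8) in frame 1 and (12.3, 7.1) in frame 2.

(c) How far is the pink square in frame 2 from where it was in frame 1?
6.1

The pink square moved from (16.1, 9.6) to (18.4, 4.0), a distance of √(2.3² + 5.6²) ≈ 6.1.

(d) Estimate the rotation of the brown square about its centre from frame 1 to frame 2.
17° counter-clockwise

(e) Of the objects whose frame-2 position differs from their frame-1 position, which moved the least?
the yellow hexagon

(moved 2.8)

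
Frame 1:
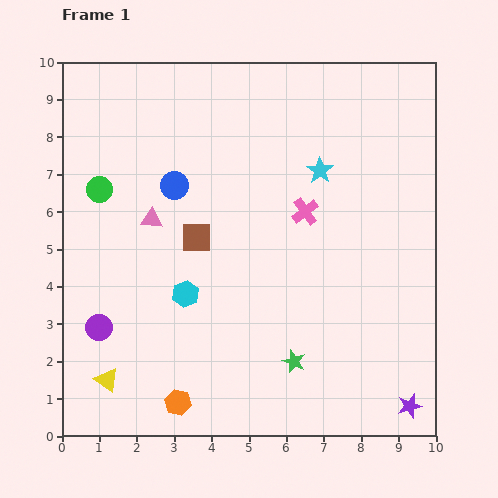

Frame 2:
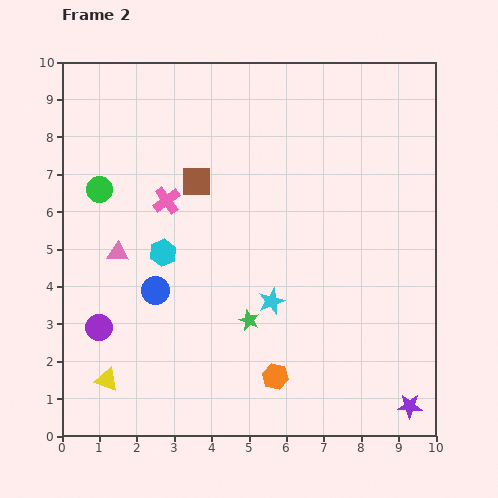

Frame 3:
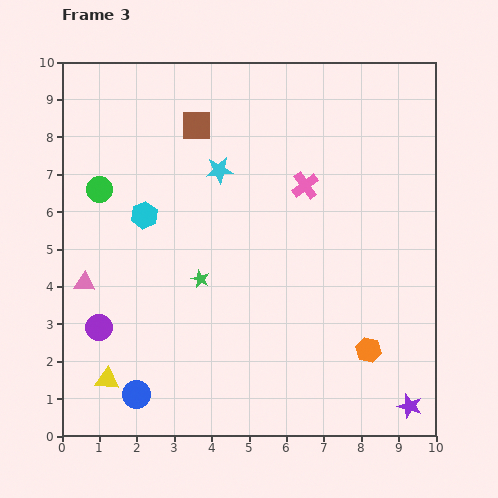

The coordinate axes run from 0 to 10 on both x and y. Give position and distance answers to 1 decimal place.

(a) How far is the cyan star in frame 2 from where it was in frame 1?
3.7

The cyan star moved from (6.9, 7.1) to (5.6, 3.6), a distance of √(1.3² + 3.5²) ≈ 3.7.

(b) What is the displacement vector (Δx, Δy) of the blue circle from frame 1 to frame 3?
(-1.0, -5.6)

The blue circle was at (3.0, 6.7) in frame 1 and (2.0, 1.1) in frame 3.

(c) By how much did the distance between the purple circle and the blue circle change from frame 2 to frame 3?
+0.3

Distance in frame 2: 1.8. Distance in frame 3: 2.1.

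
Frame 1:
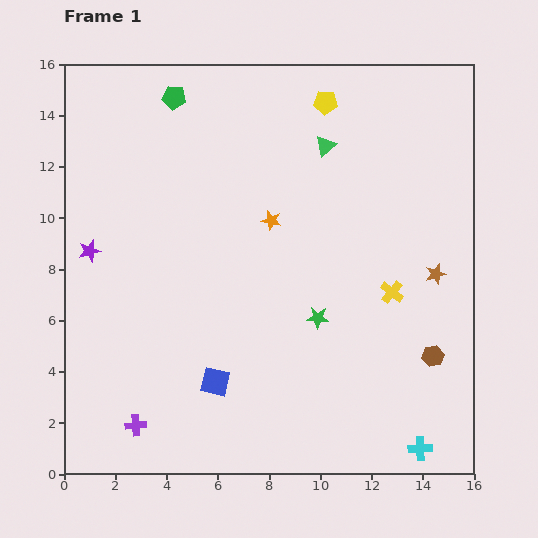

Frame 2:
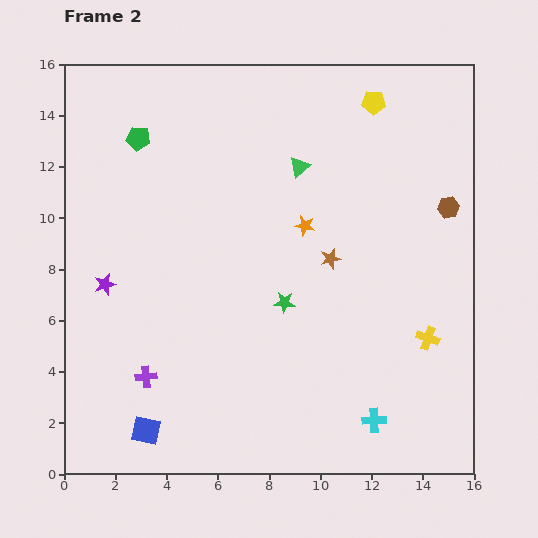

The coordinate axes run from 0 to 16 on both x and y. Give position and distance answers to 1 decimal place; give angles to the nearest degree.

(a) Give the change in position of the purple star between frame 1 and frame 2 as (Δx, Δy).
(0.6, -1.3)

The purple star was at (1.0, 8.7) in frame 1 and (1.6, 7.4) in frame 2.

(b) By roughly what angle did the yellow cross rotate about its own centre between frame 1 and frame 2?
20° counter-clockwise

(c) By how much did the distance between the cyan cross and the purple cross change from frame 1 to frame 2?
-2.0

Distance in frame 1: 11.1. Distance in frame 2: 9.1.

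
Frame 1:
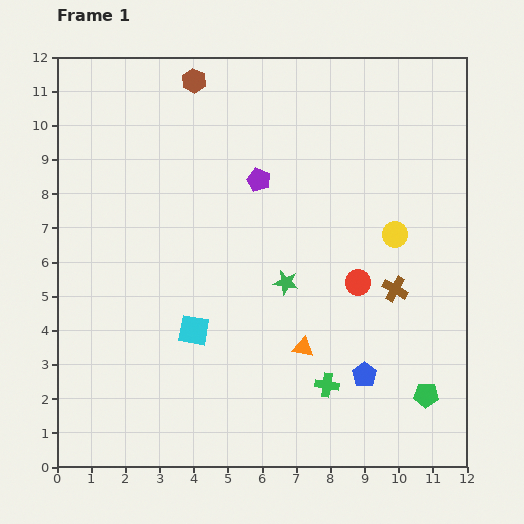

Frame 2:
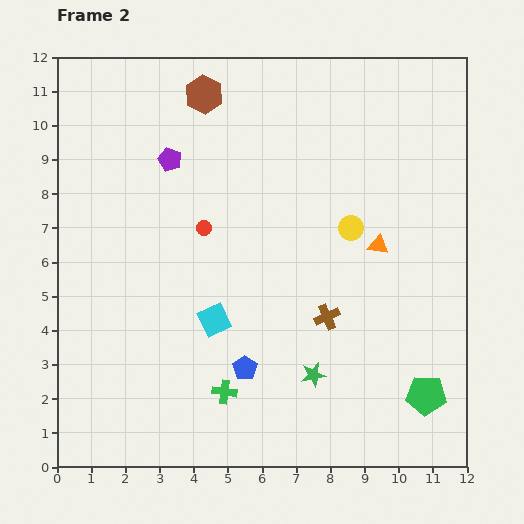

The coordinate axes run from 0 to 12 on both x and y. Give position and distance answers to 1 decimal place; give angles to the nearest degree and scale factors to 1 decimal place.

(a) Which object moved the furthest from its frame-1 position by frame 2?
the red circle

(moved 4.8; next 3.7)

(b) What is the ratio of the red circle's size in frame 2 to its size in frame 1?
0.6×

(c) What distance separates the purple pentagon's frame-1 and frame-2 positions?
2.7

The purple pentagon moved from (5.9, 8.4) to (3.3, 9.0), a distance of √(2.6² + 0.6²) ≈ 2.7.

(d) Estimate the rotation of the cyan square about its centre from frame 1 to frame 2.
36° counter-clockwise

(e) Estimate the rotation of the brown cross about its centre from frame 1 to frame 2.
38° clockwise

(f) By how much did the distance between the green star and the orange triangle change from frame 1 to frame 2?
+2.2

Distance in frame 1: 2.0. Distance in frame 2: 4.2.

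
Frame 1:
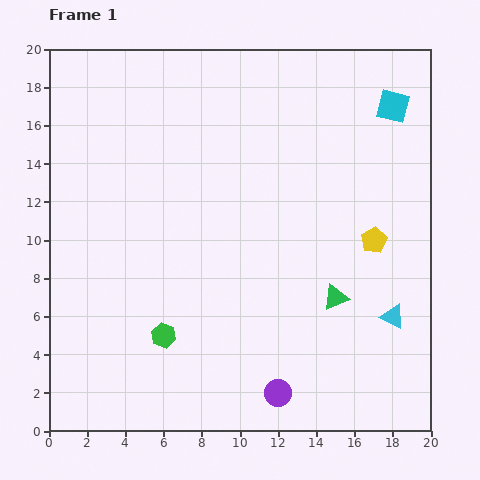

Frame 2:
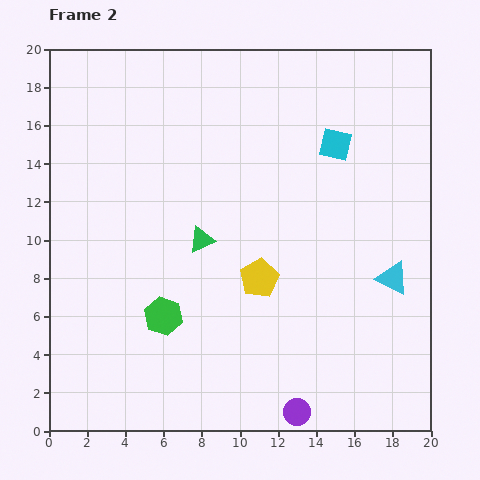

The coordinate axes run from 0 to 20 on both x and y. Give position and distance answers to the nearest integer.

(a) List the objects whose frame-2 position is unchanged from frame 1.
none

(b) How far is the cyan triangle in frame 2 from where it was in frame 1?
2

The cyan triangle moved from (18, 6) to (18, 8), a distance of √(0² + 2²) ≈ 2.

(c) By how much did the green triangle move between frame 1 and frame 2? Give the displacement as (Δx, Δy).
(-7, 3)

The green triangle was at (15, 7) in frame 1 and (8, 10) in frame 2.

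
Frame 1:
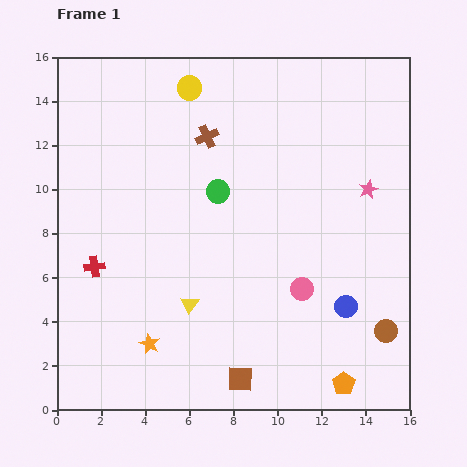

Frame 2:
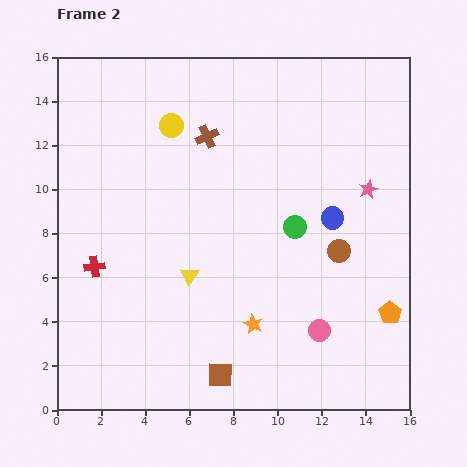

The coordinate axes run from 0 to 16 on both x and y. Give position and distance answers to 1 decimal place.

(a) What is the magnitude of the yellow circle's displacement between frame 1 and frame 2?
1.9

The yellow circle moved from (6.0, 14.6) to (5.2, 12.9), a distance of √(0.8² + 1.7²) ≈ 1.9.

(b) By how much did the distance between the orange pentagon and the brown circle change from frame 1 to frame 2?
+0.5

Distance in frame 1: 3.1. Distance in frame 2: 3.6.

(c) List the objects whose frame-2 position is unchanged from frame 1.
the pink star, the red cross, the brown cross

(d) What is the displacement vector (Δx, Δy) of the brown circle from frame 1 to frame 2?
(-2.1, 3.6)

The brown circle was at (14.9, 3.6) in frame 1 and (12.8, 7.2) in frame 2.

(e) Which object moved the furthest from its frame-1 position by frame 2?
the orange star

(moved 4.8; next 4.2)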